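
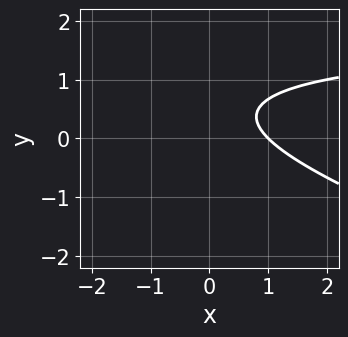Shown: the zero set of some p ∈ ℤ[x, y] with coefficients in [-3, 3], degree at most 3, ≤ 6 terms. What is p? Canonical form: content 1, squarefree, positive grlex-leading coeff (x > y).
deg p = 2. A generic line meets the curve in up to 2 points.
From the axis intercepts and sections: it misses every integer gridline on the y-axis; one x-axis crossing is at x = 1.
The integer polynomial consistent with all of this is the stated p.

x*y + 3*y^2 - 2*x - 3*y + 2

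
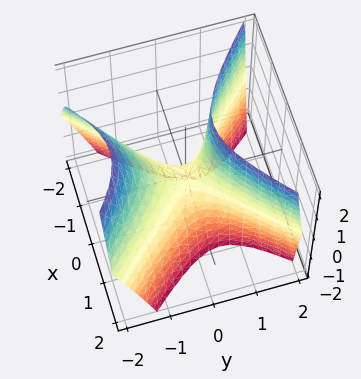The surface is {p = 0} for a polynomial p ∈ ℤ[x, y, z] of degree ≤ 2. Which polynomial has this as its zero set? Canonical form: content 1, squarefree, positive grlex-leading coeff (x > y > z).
(a) deg p = 2.
(b) From the visible intercepts: one x-axis crossing is at x = 0; it crosses the z-axis at the gridline z = 0; one y-axis crossing is at y = 0.
(c) Solving for integer coefficients yields p as stated.

2*x^2 - 2*y^2 - y*z + z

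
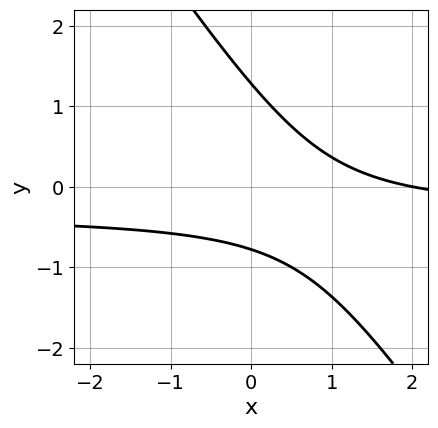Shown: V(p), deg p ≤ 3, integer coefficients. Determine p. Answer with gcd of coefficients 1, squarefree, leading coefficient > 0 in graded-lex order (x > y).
3*x*y + 2*y^2 + x - y - 2

First, degree: no degree-1 curve has this shape, so deg p = 2.
Next, reading off the gridlines: one x-axis crossing is at x = 2.
Finally, putting this together gives p.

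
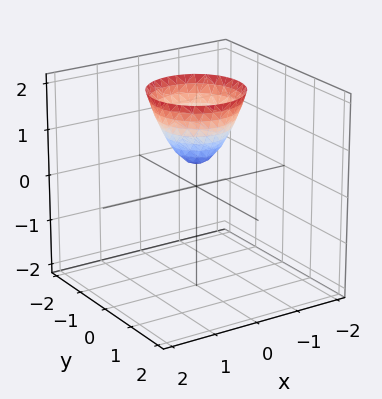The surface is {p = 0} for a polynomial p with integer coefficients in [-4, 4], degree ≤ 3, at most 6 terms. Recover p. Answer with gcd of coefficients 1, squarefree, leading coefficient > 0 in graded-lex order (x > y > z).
(a) The degree is 2 — no degree-1 surface has this shape.
(b) By symmetry, every cross-section ⟂ z is a circle, so x, y appear only via x² + y².
(c) Reading off the gridlines: it misses every integer gridline on the x-axis; a circular section at z = 2 has radius exactly 1.
(d) Together with the visible shape, these determine p as stated.

3*x^2 + 3*y^2 - 2*z + 1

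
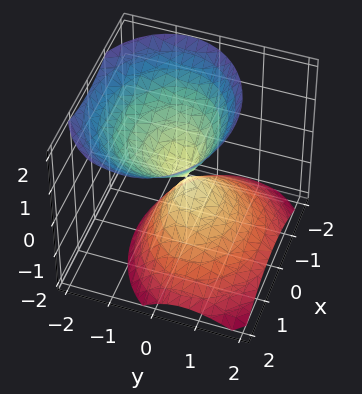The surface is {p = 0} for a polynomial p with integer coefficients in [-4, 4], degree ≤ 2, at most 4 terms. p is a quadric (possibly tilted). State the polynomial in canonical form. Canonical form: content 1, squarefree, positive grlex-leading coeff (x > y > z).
2*x^2 + 3*y^2 + 2*y*z - 2*z^2

(a) I count 2 distinct pieces.
(b) deg p = 2.
(c) From the axis intercepts and sections: it crosses the z-axis at the gridline z = 0; it crosses the x-axis at the gridline x = 0.
(d) These observations pin down the coefficients.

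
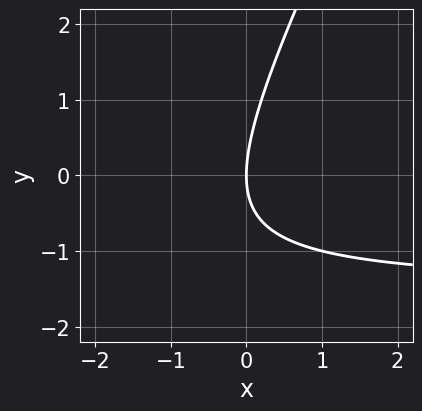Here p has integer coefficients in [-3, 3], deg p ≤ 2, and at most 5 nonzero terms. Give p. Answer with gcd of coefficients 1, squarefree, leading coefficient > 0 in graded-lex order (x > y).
The degree is 2 — no degree-1 curve has this shape.
From the visible intercepts: it meets the x-axis at x = 0 (among the integer gridlines); it crosses the y-axis at the gridline y = 0.
Fitting integer coefficients to these (and the overall shape) gives p.

2*x*y - y^2 + 3*x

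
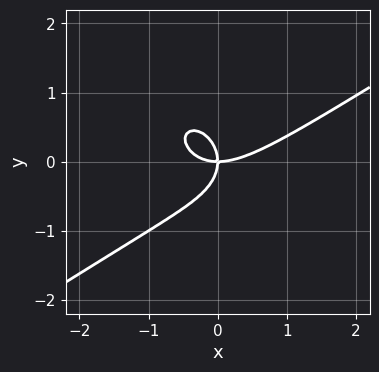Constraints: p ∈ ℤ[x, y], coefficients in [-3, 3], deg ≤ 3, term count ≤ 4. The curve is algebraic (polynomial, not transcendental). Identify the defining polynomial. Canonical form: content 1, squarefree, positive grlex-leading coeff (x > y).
2*x^3 - 2*x^2*y - 3*y^3 - 3*x*y

deg p = 3. The shape is more complex than any degree-2 curve.
Observable constraints: it meets the y-axis at y = 0 (among the integer gridlines); it crosses the x-axis at the gridline x = 0.
Fitting integer coefficients to these (and the overall shape) gives p.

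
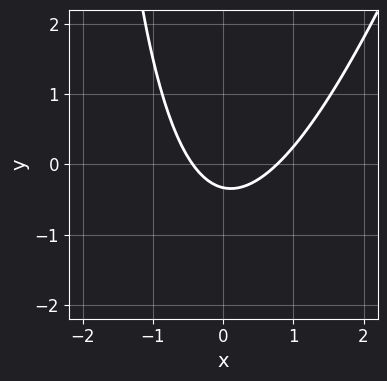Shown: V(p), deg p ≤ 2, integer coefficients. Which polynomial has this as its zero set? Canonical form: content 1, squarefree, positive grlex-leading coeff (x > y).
3*x^2 - x*y - x - 3*y - 1

1. deg p = 2. A generic line meets the curve in up to 2 points.
2. Matching integer coefficients to the picture gives p.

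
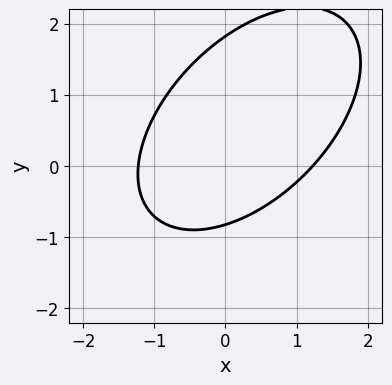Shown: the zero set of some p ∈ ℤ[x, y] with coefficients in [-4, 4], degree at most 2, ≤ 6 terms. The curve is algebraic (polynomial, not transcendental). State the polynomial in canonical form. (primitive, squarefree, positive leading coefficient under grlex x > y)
(a) The degree is 2 — a generic line meets the curve in up to 2 points.
(b) Matching integer coefficients to the picture gives p.

2*x^2 - 2*x*y + 2*y^2 - 2*y - 3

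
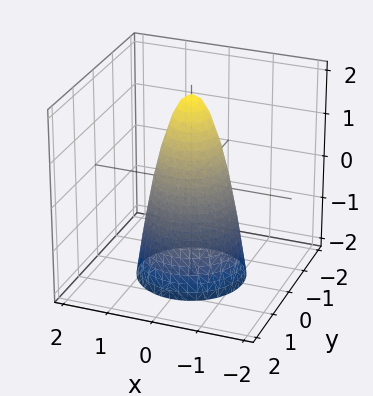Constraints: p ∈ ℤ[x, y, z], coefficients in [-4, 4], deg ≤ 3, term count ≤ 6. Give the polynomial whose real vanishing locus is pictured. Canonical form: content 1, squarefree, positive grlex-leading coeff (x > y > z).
3*x^2 + 3*y^2 + z - 2

The degree is 2 — the shape is more complex than any degree-1 surface.
Symmetry: every cross-section ⟂ z is a circle, so x, y appear only via x² + y².
From the axis intercepts and sections: it meets the z-axis at z = 2 (among the integer gridlines); a circular section at z = 0 has radius between 0 and 1.
Putting this together gives p.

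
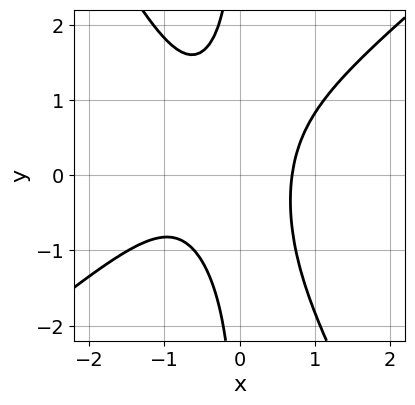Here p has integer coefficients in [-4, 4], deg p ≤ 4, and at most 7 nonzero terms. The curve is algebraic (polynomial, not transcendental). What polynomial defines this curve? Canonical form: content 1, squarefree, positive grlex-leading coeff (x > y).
(a) deg p = 3.
(b) From the visible intercepts: it misses every integer gridline on the y-axis.
(c) Together with the visible shape, these determine p as stated.

3*x^3 - 2*x^2*y - 2*x*y^2 + 2*x^2 - 2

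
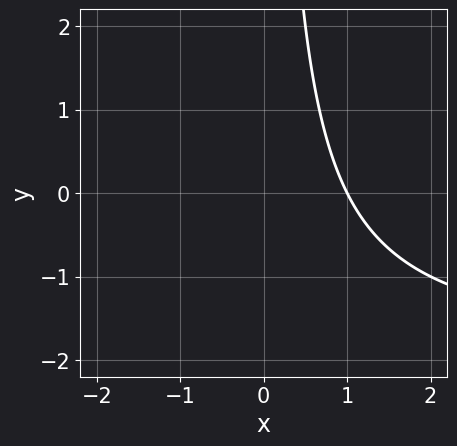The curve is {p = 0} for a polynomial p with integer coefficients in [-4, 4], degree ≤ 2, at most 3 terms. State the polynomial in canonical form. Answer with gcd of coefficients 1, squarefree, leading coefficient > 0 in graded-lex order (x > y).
x*y + 2*x - 2

1. Degree: no degree-1 curve has this shape, so deg p = 2.
2. Checking where it meets the axes: it misses every integer gridline on the y-axis; it meets the x-axis at x = 1 (among the integer gridlines).
3. Matching integer coefficients to the picture gives p.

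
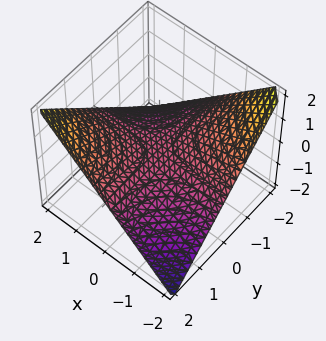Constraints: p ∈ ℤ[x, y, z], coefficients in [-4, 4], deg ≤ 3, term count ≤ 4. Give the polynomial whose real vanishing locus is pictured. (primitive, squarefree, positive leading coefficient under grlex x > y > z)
x*y - 2*z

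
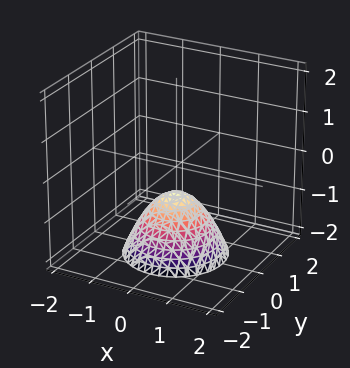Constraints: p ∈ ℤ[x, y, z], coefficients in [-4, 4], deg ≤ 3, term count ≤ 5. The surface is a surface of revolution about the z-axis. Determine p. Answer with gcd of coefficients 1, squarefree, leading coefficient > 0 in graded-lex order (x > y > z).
(a) deg p = 2. No degree-1 surface has this shape.
(b) Symmetries: rotational symmetry about the z-axis ⇒ p depends on x, y only through x² + y².
(c) Observable constraints: it misses every integer gridline on the y-axis; no x-intercept at any integer in the box.
(d) Fitting integer coefficients to these (and the overall shape) gives p.

3*x^2 + 3*y^2 + 3*z + 2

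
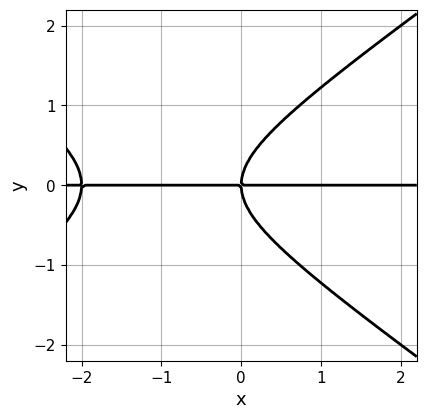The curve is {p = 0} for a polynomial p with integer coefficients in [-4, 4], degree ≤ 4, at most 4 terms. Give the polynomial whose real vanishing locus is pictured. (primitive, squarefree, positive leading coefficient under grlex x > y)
x^2*y - 2*y^3 + 2*x*y

First, the degree is 3 — no degree-2 curve has this shape.
Then, from the visible intercepts: every point of the x-axis in the box is on the curve; one y-axis crossing is at y = 0.
Finally, matching integer coefficients to the picture gives p.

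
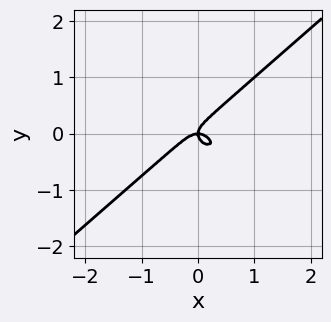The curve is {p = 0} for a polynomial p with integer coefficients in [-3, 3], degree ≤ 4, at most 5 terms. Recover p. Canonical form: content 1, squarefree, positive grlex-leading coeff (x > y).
(a) The degree is 3 — the shape is more complex than any degree-2 curve.
(b) Observable constraints: it meets the x-axis at x = 0 (among the integer gridlines); it meets the y-axis at y = 0 (among the integer gridlines).
(c) These observations pin down the coefficients.

2*x^3 - 3*y^3 + x*y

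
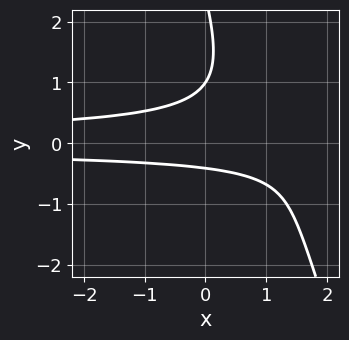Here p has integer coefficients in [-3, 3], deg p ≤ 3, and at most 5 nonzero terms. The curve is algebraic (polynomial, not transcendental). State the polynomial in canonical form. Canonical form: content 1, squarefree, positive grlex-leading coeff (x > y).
3*x*y^2 + y^3 - 3*y^2 + y + 1

1. The degree is 3 — the shape is more complex than any degree-2 curve.
2. From the visible intercepts: one y-axis crossing is at y = 1; the curve avoids every integer x-axis point in the box.
3. Solving for integer coefficients yields p as stated.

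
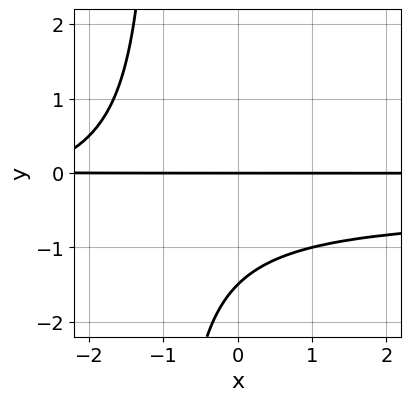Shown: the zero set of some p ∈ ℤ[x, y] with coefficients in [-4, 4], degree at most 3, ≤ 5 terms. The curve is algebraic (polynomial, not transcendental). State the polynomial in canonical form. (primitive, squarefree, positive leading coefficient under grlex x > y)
2*x*y^2 + x*y + 2*y^2 + 3*y

(a) The degree is 3 — no degree-2 curve has this shape.
(b) Checking where it meets the axes: the visible x-axis segment lies entirely on the curve; one y-axis crossing is at y = 0.
(c) Together with the visible shape, these determine p as stated.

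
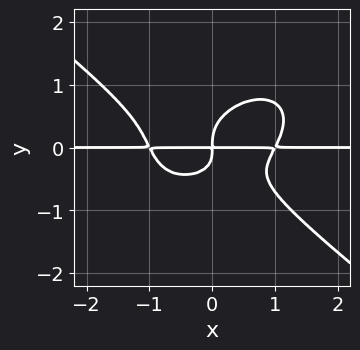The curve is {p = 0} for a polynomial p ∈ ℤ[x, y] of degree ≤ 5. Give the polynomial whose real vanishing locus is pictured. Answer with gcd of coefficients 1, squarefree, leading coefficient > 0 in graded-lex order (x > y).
x^3*y + 2*y^4 - x*y^2 - x*y

First, deg p = 4. The shape is more complex than any degree-3 curve.
Next, from the axis intercepts and sections: every point of the x-axis in the box is on the curve.
Finally, these observations pin down the coefficients.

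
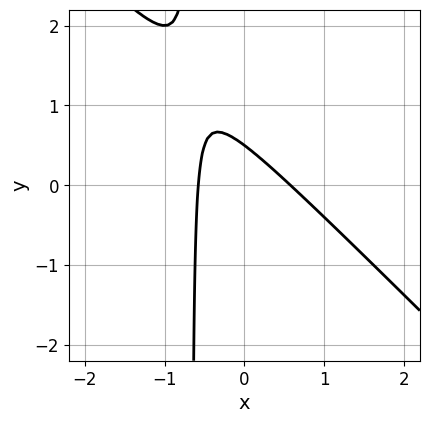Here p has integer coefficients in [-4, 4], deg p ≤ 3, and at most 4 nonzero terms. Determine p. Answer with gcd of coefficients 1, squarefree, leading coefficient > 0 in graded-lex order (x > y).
3*x^2 + 3*x*y + 2*y - 1

First, degree: no degree-1 curve has this shape, so deg p = 2.
Finally, the integer polynomial consistent with all of this is the stated p.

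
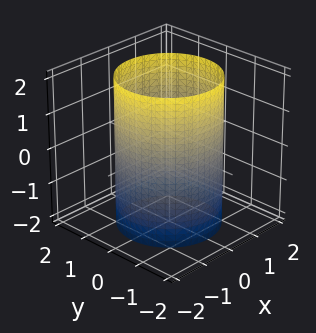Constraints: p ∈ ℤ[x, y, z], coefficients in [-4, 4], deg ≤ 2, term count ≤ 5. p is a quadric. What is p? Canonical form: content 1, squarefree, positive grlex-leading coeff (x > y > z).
x^2 + y^2 - 2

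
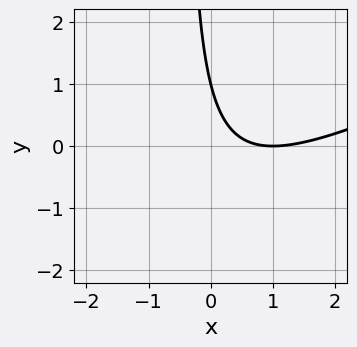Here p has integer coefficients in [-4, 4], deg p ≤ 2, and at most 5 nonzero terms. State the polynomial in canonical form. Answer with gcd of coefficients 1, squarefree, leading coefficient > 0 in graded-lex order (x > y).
x^2 - 2*x*y - 2*x - y + 1

1. The degree is 2 — no degree-1 curve has this shape.
2. Checking where it meets the axes: it meets the y-axis at y = 1 (among the integer gridlines); it crosses the x-axis at the gridline x = 1.
3. Assembling these constraints gives the stated polynomial.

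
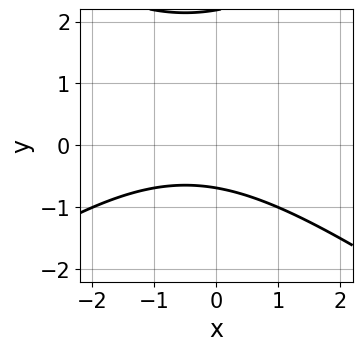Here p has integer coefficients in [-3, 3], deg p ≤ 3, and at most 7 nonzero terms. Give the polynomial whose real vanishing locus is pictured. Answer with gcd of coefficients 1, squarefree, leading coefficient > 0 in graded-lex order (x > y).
x^2 - 2*y^2 + x + 3*y + 3

First, deg p = 2.
Next, reading off the gridlines: it misses every integer gridline on the x-axis.
Finally, these observations pin down the coefficients.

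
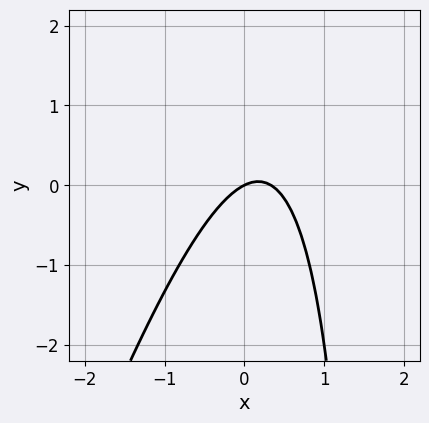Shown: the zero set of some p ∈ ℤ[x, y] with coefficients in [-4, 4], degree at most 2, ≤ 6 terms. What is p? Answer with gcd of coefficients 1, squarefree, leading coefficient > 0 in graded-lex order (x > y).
3*x^2 - x*y - x + 2*y

1. The degree is 2 — the shape is more complex than any degree-1 curve.
2. From the visible intercepts: one y-axis crossing is at y = 0; it crosses the x-axis at the gridline x = 0.
3. The integer polynomial consistent with all of this is the stated p.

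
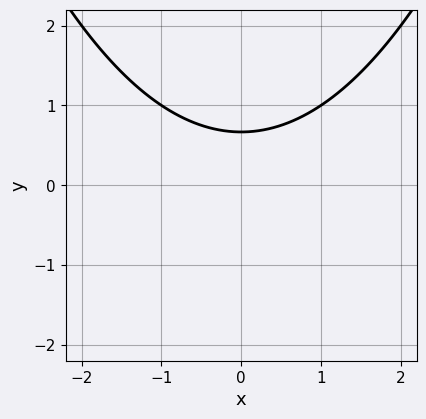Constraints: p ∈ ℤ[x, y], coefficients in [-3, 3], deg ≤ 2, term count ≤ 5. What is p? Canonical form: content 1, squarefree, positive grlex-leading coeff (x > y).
(a) The degree is 2 — a generic line meets the curve in up to 2 points.
(b) Symmetries: it's symmetric under x → −x, forcing even powers of x.
(c) From the visible intercepts: it misses every integer gridline on the x-axis.
(d) Assembling these constraints gives the stated polynomial.

x^2 - 3*y + 2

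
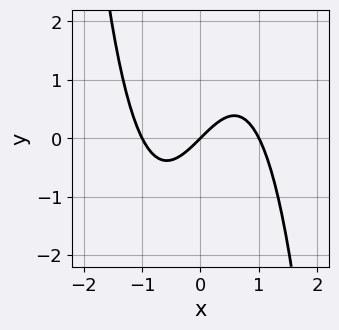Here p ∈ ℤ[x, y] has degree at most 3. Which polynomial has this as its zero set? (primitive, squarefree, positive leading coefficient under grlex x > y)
x^3 - x + y

(a) deg p = 3.
(b) Checking where it meets the axes: among the integer gridlines, it crosses the x-axis at x ∈ {-1, 0, 1}; it meets the y-axis at y = 0 (among the integer gridlines).
(c) The integer polynomial consistent with all of this is the stated p.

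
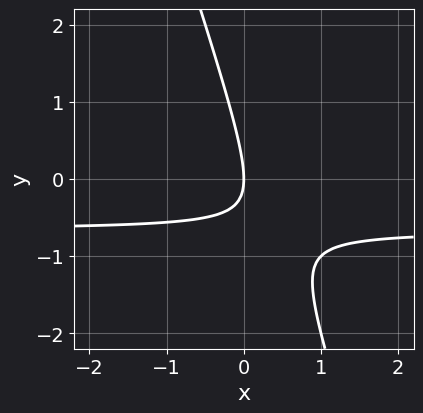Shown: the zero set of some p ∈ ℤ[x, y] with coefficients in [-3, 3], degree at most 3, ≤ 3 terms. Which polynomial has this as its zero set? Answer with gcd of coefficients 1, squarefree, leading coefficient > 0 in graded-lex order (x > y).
1. deg p = 2. No degree-1 curve has this shape.
2. Checking where it meets the axes: it crosses the x-axis at the gridline x = 0; it crosses the y-axis at the gridline y = 0.
3. Together with the visible shape, these determine p as stated.

3*x*y + y^2 + 2*x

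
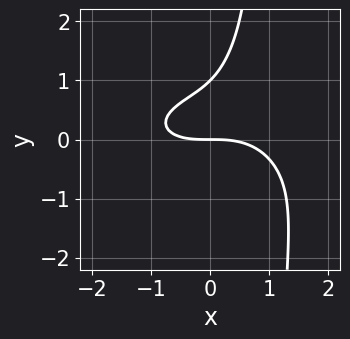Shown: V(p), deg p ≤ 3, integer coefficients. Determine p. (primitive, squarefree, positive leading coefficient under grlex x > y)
x^3 + 3*x*y^2 - 3*y^2 + 3*y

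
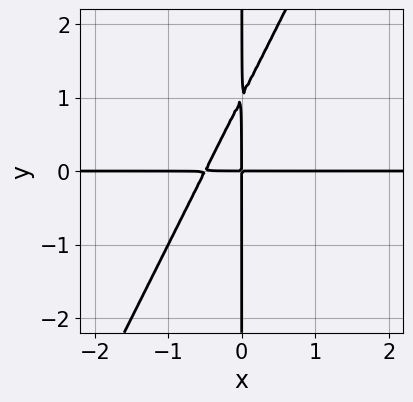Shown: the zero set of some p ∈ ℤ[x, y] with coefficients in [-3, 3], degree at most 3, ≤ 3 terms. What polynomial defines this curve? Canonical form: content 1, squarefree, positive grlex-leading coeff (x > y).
2*x^2*y - x*y^2 + x*y

(a) Degree: no degree-2 curve has this shape, so deg p = 3.
(b) From the visible intercepts: every point of the y-axis in the box is on the curve; every point of the x-axis in the box is on the curve.
(c) Putting this together gives p.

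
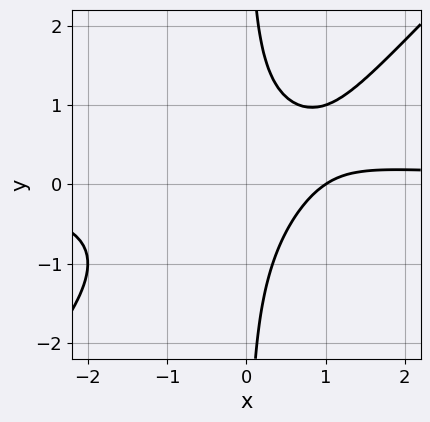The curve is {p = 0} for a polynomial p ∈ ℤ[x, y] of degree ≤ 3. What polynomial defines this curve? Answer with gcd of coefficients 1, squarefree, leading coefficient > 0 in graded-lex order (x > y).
3*x^2*y - 3*x*y^2 - 2*x + 2

First, the degree is 3 — no degree-2 curve has this shape.
Next, from the visible intercepts: it crosses the x-axis at the gridline x = 1; the curve avoids every integer y-axis point in the box.
Finally, together with the visible shape, these determine p as stated.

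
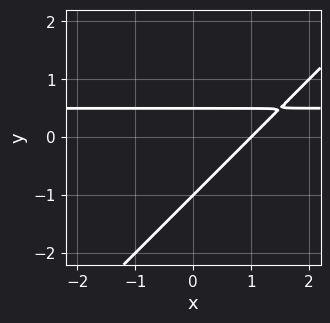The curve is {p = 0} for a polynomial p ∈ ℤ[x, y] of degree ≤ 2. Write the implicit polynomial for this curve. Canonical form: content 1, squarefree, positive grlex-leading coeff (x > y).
Degree: a generic line meets the curve in up to 2 points, so deg p = 2.
Observable constraints: it meets the x-axis at x = 1 (among the integer gridlines); one y-axis crossing is at y = -1.
Putting this together gives p.

2*x*y - 2*y^2 - x - y + 1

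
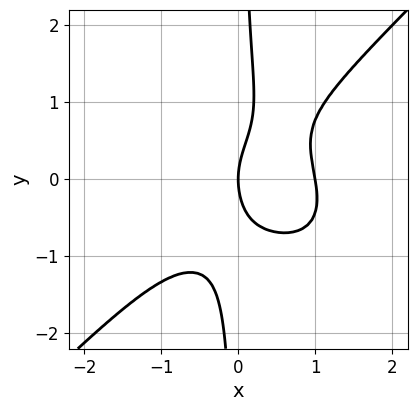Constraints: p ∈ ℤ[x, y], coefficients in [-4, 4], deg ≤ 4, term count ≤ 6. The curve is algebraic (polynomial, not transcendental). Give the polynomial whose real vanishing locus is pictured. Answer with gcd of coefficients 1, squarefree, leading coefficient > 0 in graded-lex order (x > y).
deg p = 4. The shape is more complex than any degree-3 curve.
Reading off the gridlines: among the integer gridlines, it crosses the x-axis at x ∈ {0, 1}; it crosses the y-axis at the gridline y = 0.
Putting this together gives p.

2*x^4 + x^3*y - 3*x*y^3 + y^2 - 2*x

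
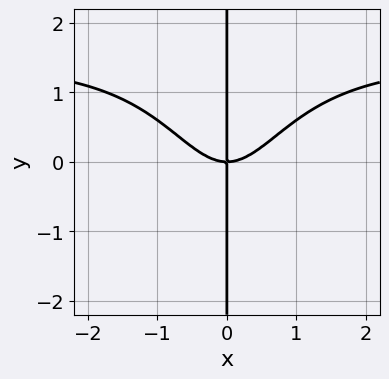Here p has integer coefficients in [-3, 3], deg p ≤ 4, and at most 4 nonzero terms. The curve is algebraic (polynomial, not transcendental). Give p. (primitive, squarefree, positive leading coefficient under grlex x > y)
2*x^3*y - 3*x^3 + 3*x*y

First, degree: no degree-3 curve has this shape, so deg p = 4.
Next, from the axis intercepts and sections: the visible y-axis segment lies entirely on the curve; it crosses the x-axis at the gridline x = 0.
Finally, matching integer coefficients to the picture gives p.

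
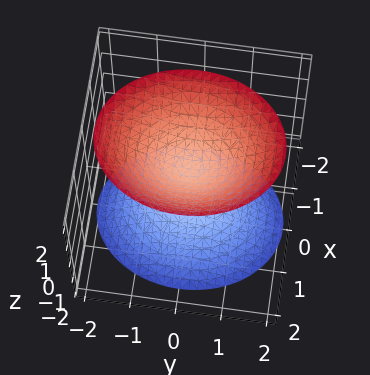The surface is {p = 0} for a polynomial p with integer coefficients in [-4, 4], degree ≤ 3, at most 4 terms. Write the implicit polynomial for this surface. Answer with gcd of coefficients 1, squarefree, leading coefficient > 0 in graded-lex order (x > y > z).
3*x^2 + 2*y^2 - 2*z^2 + 1

(a) I count 2 distinct pieces. Treating them together as one polynomial.
(b) Degree: two separate bowl-shaped sheets opening away from each other; a quadric, so deg p = 2.
(c) Symmetries: it's symmetric under z → −z, forcing even powers of z; mirror symmetry x ↦ −x ⇒ only even powers of x; the y ↦ −y reflection is a symmetry, so y appears only in even powers.
(d) Observable constraints: the surface avoids every integer y-axis point in the box; it misses every integer gridline on the x-axis.
(e) Matching integer coefficients to the picture gives p.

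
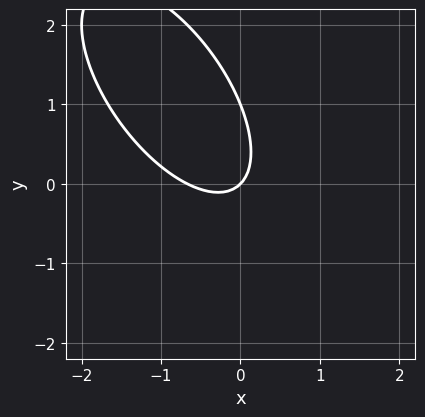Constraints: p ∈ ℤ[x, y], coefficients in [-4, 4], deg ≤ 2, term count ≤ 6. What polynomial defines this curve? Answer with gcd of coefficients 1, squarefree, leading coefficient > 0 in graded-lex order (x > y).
3*x^2 + 3*x*y + 2*y^2 + 2*x - 2*y

The degree is 2 — a generic line meets the curve in up to 2 points.
Observable constraints: one x-axis crossing is at x = 0; among the integer gridlines, it crosses the y-axis at y ∈ {0, 1}.
The integer polynomial consistent with all of this is the stated p.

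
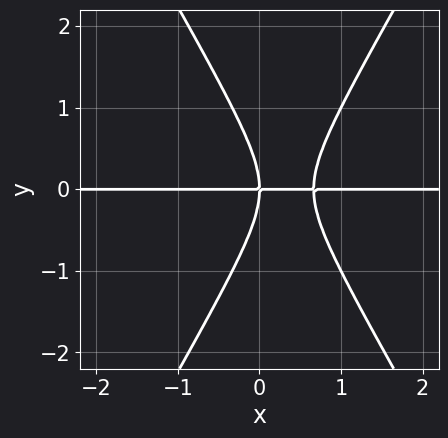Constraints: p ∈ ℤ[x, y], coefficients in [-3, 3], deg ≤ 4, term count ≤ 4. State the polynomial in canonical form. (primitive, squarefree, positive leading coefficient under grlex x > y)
3*x^2*y - y^3 - 2*x*y

deg p = 3. No degree-2 curve has this shape.
Against the integer gridlines: it meets the y-axis at y = 0 (among the integer gridlines); the visible x-axis segment lies entirely on the curve.
Assembling these constraints gives the stated polynomial.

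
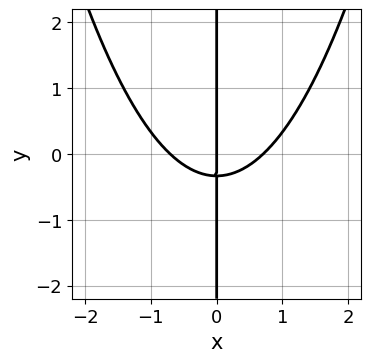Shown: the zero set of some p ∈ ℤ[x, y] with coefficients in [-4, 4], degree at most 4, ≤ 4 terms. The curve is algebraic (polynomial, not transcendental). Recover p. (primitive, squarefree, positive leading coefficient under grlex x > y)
2*x^3 - 3*x*y - x

Degree: a generic line meets the curve in up to 3 points, so deg p = 3.
Observable constraints: it crosses the x-axis at the gridline x = 0; every point of the y-axis in the box is on the curve.
These observations pin down the coefficients.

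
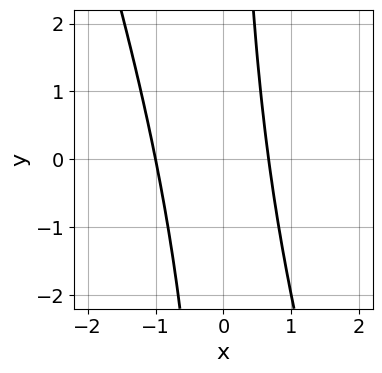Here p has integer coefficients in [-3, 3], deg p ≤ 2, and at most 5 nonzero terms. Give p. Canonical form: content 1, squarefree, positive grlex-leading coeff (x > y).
3*x^2 + x*y + x - 2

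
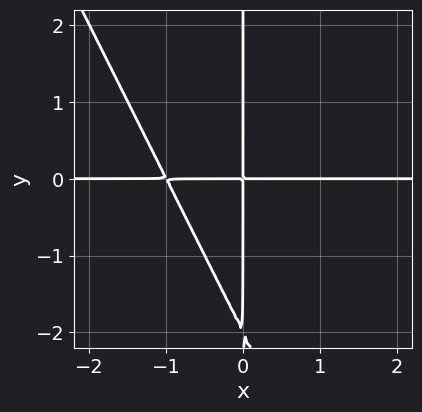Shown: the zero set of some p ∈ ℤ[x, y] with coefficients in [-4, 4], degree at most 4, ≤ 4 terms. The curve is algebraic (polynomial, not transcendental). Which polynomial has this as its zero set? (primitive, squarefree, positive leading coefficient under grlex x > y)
2*x^2*y + x*y^2 + 2*x*y

(a) Degree: the shape is more complex than any degree-2 curve, so deg p = 3.
(b) From the visible intercepts: every point of the y-axis in the box is on the curve; the visible x-axis segment lies entirely on the curve.
(c) Assembling these constraints gives the stated polynomial.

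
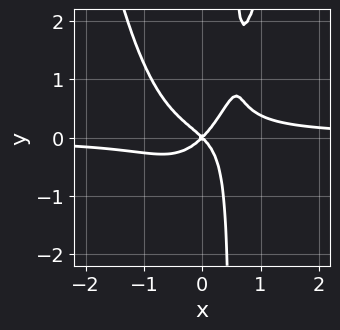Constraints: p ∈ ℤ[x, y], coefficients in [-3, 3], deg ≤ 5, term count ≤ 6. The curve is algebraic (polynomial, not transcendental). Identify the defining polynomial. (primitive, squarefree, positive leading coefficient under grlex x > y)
3*x^3*y - 2*x*y^2 - x^2 + y^2

(a) deg p = 4. The shape is more complex than any degree-3 curve.
(b) From the visible intercepts: it crosses the x-axis at the gridline x = 0; one y-axis crossing is at y = 0.
(c) Fitting integer coefficients to these (and the overall shape) gives p.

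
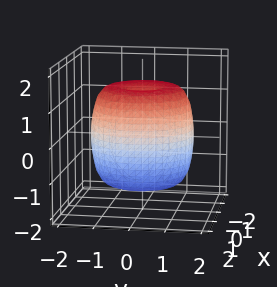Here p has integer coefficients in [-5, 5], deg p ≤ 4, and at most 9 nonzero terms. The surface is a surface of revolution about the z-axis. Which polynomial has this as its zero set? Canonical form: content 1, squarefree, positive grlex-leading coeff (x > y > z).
First, degree: the shape is more complex than any degree-3 surface, so deg p = 4.
Next, by symmetry, the surface is invariant under rotation about z: p = q(x² + y², z).
Next, reading off the gridlines: a circular section at z = 0 has radius between 1 and 2.
Finally, these observations pin down the coefficients.

2*x^4 + 4*x^2*y^2 + 2*y^4 - 3*x^2 - 3*y^2 + 2*z^2 - 3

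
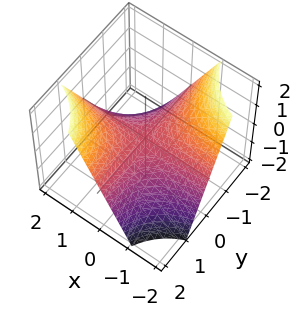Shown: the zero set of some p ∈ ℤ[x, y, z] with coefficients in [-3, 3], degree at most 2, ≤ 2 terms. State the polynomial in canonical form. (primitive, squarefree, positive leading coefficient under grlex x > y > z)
x*y - z

First, the degree is 2 — a saddle surface; a quadric.
Then, observable constraints: every point of the x-axis in the box is on the surface; every point of the y-axis in the box is on the surface; it meets the z-axis at z = 0 (among the integer gridlines).
Finally, solving for integer coefficients yields p as stated.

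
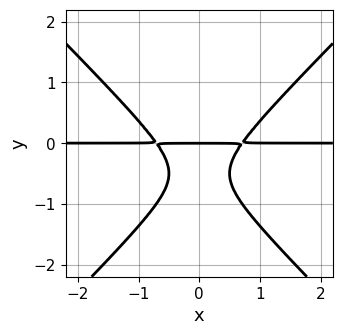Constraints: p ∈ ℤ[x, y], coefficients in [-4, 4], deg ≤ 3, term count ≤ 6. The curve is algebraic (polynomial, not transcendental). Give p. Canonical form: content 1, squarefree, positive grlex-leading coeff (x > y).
2*x^2*y - 2*y^3 - 2*y^2 - y

1. Degree: the shape is more complex than any degree-2 curve, so deg p = 3.
2. Symmetries: it's symmetric under x → −x, forcing even powers of x.
3. Reading off the gridlines: the visible x-axis segment lies entirely on the curve; it meets the y-axis at y = 0 (among the integer gridlines).
4. The integer polynomial consistent with all of this is the stated p.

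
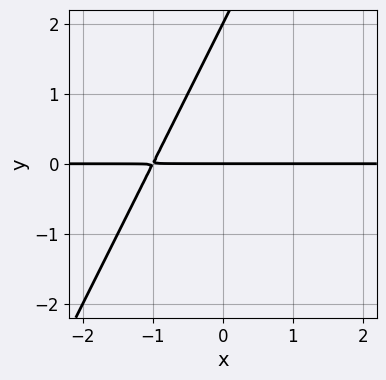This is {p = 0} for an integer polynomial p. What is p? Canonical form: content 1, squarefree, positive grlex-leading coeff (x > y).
The degree is 2 — a generic line meets the curve in up to 2 points.
Checking where it meets the axes: the y-axis gridline crossings are at y ∈ {0, 2}; the visible x-axis segment lies entirely on the curve.
The integer polynomial consistent with all of this is the stated p.

2*x*y - y^2 + 2*y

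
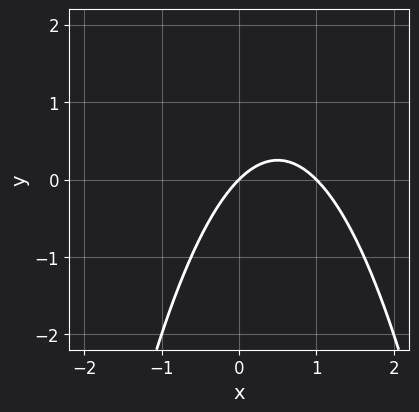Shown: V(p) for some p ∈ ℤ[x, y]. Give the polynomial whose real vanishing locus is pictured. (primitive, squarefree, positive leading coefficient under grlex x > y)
1. The degree is 2 — a generic line meets the curve in up to 2 points.
2. From the axis intercepts and sections: among the integer gridlines, it crosses the x-axis at x ∈ {0, 1}; one y-axis crossing is at y = 0.
3. Together with the visible shape, these determine p as stated.

x^2 - x + y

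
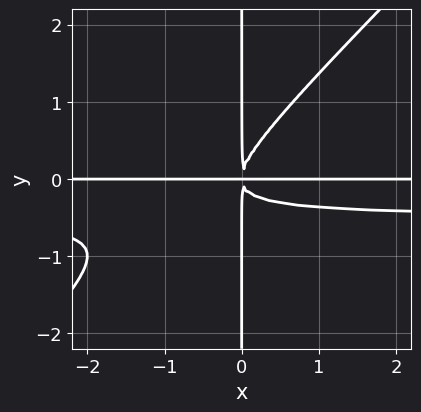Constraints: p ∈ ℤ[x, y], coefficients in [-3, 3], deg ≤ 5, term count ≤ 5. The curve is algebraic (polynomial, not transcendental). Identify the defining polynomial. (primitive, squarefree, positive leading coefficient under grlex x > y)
deg p = 4. No degree-3 curve has this shape.
Against the integer gridlines: every point of the y-axis in the box is on the curve; every point of the x-axis in the box is on the curve.
Assembling these constraints gives the stated polynomial.

2*x^2*y^2 - 2*x*y^3 + x^2*y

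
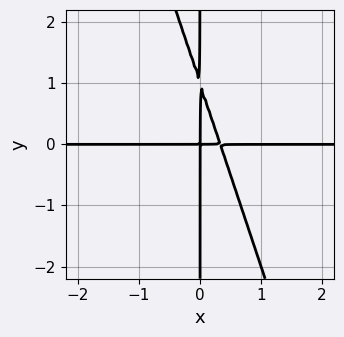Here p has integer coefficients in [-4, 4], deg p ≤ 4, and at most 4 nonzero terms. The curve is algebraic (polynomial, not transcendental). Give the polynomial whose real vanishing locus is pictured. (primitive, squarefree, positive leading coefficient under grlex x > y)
3*x^2*y + x*y^2 - x*y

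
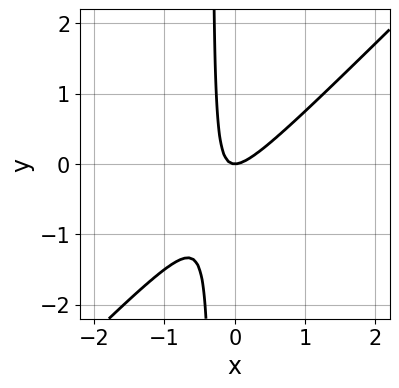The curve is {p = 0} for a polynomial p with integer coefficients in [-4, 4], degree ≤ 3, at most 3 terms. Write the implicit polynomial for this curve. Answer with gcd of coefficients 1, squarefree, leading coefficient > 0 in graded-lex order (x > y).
Degree: the shape is more complex than any degree-1 curve, so deg p = 2.
From the visible intercepts: it meets the y-axis at y = 0 (among the integer gridlines); one x-axis crossing is at x = 0.
Assembling these constraints gives the stated polynomial.

3*x^2 - 3*x*y - y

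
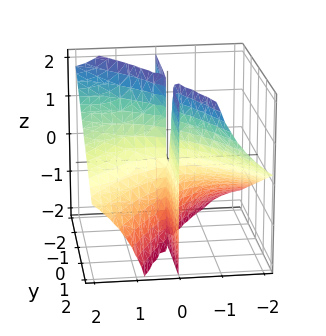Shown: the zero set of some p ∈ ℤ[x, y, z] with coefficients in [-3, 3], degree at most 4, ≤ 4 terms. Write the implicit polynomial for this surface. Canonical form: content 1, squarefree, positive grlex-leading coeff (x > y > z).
x^3 - 3*x^2*z - 3*x*y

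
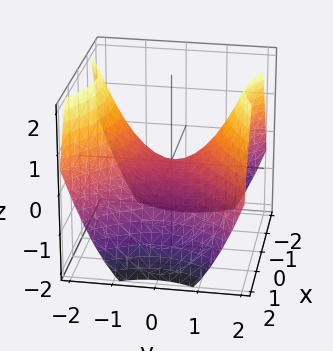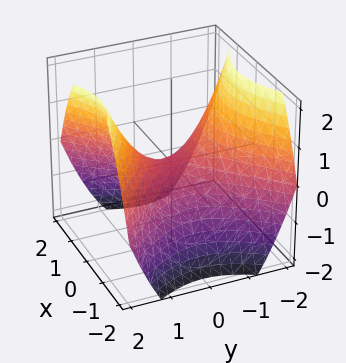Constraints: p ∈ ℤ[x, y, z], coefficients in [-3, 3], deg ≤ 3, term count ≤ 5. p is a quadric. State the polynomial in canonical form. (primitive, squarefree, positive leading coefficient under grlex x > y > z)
2*x^2 - 2*y^2 + 3*z

(a) Degree: a saddle surface; a quadric, so deg p = 2.
(b) Symmetries: the y ↦ −y reflection is a symmetry, so y appears only in even powers; the x ↦ −x reflection is a symmetry, so x appears only in even powers.
(c) Against the integer gridlines: it crosses the y-axis at the gridline y = 0; it crosses the z-axis at the gridline z = 0; it crosses the x-axis at the gridline x = 0.
(d) These observations pin down the coefficients.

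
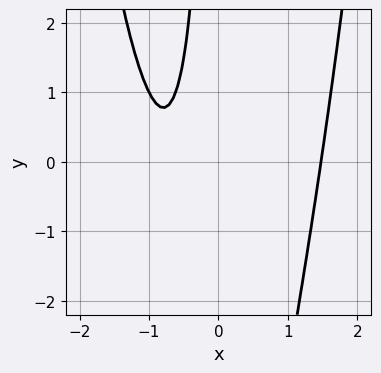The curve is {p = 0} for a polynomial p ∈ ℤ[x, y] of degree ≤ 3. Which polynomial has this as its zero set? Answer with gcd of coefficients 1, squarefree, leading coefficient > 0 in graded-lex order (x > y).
2*x^3 - x*y - 3*x - 2

(a) deg p = 3.
(b) Against the integer gridlines: the curve avoids every integer y-axis point in the box.
(c) Fitting integer coefficients to these (and the overall shape) gives p.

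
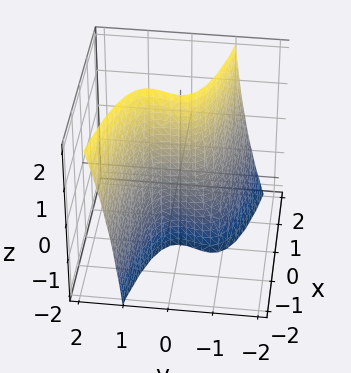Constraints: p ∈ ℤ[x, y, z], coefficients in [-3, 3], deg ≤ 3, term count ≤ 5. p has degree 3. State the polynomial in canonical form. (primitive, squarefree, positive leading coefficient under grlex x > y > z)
2*y^3 - y^2*z + 2*x

The degree is 3 — the shape is more complex than any degree-2 surface.
Checking where it meets the axes: one y-axis crossing is at y = 0; it crosses the x-axis at the gridline x = 0.
Assembling these constraints gives the stated polynomial. Check: (0, 0, -2) on the z-axis lies on the surface, and p(0, 0, -2) = 0. ✓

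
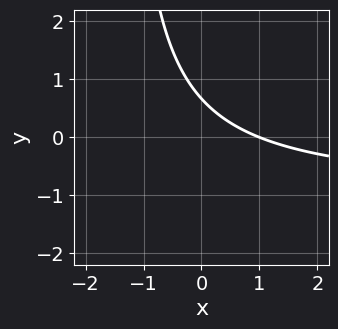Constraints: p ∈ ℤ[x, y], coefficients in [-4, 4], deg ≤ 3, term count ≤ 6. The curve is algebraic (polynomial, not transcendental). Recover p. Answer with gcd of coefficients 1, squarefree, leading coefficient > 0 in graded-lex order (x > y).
The degree is 2 — the shape is more complex than any degree-1 curve.
From the axis intercepts and sections: it crosses the x-axis at the gridline x = 1.
These observations pin down the coefficients.

2*x*y + 2*x + 3*y - 2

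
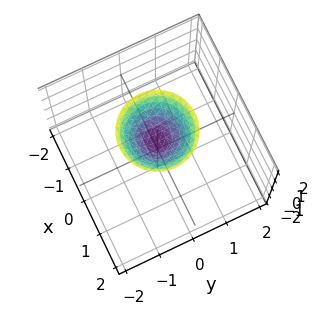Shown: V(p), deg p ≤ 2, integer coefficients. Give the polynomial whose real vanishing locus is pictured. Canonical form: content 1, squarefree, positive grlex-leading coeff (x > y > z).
Degree: the shape is more complex than any degree-1 surface, so deg p = 2.
By symmetry, the z-axis is an axis of rotation, so x and y enter only as x² + y².
Observable constraints: one z-axis crossing is at z = 1; the surface avoids every integer y-axis point in the box.
Putting this together gives p.

x^2 + y^2 - z + 1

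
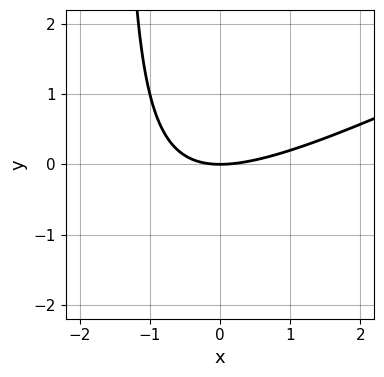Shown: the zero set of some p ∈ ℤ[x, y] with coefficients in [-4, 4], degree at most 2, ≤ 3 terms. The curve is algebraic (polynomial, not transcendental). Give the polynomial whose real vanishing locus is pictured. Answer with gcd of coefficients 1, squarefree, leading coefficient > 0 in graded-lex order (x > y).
First, deg p = 2. No degree-1 curve has this shape.
Next, observable constraints: one y-axis crossing is at y = 0; it meets the x-axis at x = 0 (among the integer gridlines).
Finally, matching integer coefficients to the picture gives p.

x^2 - 2*x*y - 3*y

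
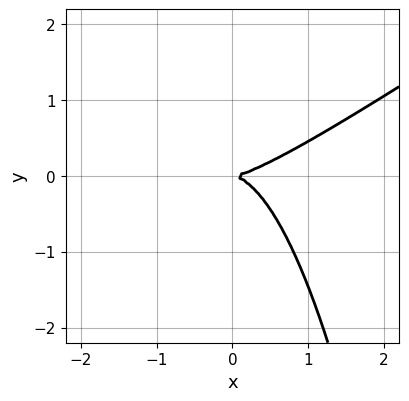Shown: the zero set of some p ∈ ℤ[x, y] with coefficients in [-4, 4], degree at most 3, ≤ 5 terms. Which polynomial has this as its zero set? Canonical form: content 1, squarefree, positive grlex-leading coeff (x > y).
2*x^3 - 3*x^2*y - 3*y^2

First, deg p = 3. A generic line meets the curve in up to 3 points.
Next, from the axis intercepts and sections: one y-axis crossing is at y = 0; it crosses the x-axis at the gridline x = 0.
Finally, putting this together gives p.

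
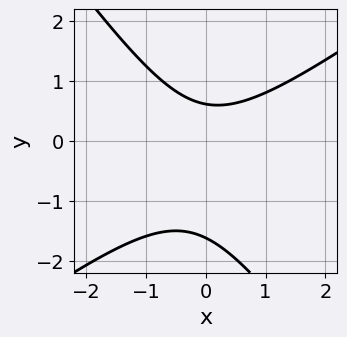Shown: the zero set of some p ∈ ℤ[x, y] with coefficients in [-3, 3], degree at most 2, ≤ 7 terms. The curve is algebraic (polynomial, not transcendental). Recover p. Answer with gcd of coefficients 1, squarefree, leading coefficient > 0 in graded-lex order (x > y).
3*x^2 - 2*x*y - 3*y^2 - 3*y + 3

The degree is 2 — no degree-1 curve has this shape.
Observable constraints: no x-intercept at any integer in the box.
Together with the visible shape, these determine p as stated.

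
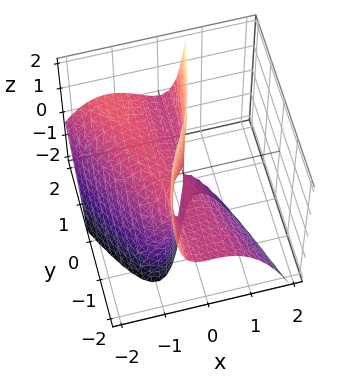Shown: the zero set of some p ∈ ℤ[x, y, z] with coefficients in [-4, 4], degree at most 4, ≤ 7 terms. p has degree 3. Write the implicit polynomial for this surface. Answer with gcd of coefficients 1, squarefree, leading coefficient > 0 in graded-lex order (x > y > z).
Degree: a generic line meets the surface in up to 3 points, so deg p = 3.
From the axis intercepts and sections: the visible z-axis segment lies entirely on the surface; one x-axis crossing is at x = -1; the visible y-axis segment lies entirely on the surface.
Solving for integer coefficients yields p as stated.

2*x^3 + x^2*y + 2*x^2 + 2*x*z - y*z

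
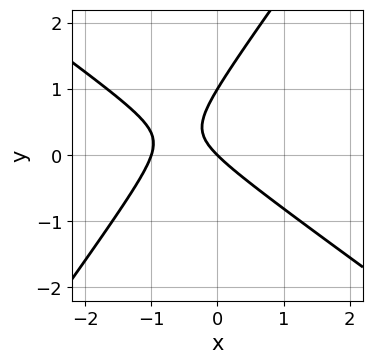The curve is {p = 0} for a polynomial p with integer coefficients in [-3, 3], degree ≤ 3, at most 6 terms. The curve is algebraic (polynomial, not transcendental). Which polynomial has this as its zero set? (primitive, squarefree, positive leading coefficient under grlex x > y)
3*x^2 + 2*x*y - 3*y^2 + 3*x + 3*y

(a) deg p = 2. No degree-1 curve has this shape.
(b) Against the integer gridlines: the x-axis gridline crossings are at x ∈ {-1, 0}; the y-axis gridline crossings are at y ∈ {0, 1}.
(c) The integer polynomial consistent with all of this is the stated p.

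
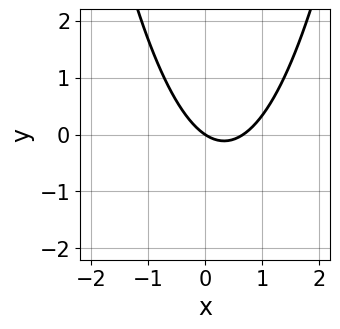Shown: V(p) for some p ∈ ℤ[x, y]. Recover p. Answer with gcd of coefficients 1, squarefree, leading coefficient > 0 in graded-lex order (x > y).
The degree is 2 — no degree-1 curve has this shape.
Reading off the gridlines: it meets the x-axis at x = 0 (among the integer gridlines); it meets the y-axis at y = 0 (among the integer gridlines).
Assembling these constraints gives the stated polynomial.

3*x^2 - 2*x - 3*y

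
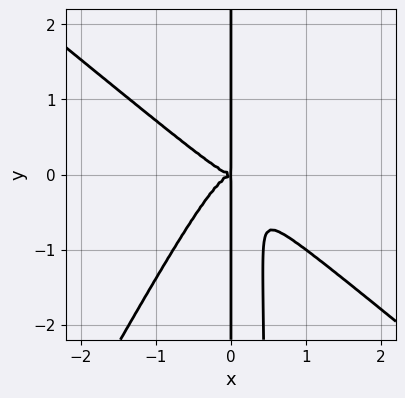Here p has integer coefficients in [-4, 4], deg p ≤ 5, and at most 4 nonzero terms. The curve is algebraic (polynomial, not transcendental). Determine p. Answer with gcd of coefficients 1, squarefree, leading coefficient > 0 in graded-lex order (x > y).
3*x^4 + 2*x^3*y - 2*x^2*y^2 + x*y^2

deg p = 4. No degree-3 curve has this shape.
Against the integer gridlines: the visible y-axis segment lies entirely on the curve.
Matching integer coefficients to the picture gives p.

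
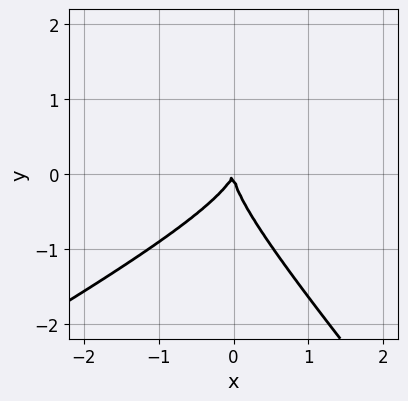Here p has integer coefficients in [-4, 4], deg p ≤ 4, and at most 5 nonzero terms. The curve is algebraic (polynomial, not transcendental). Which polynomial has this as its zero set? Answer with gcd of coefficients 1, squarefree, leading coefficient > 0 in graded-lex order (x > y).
Degree: a generic line meets the curve in up to 3 points, so deg p = 3.
Reading off the gridlines: one x-axis crossing is at x = 0; it meets the y-axis at y = 0 (among the integer gridlines).
Putting this together gives p.

2*x^2*y - 2*x*y^2 - 3*y^3 - 3*x^2 + x*y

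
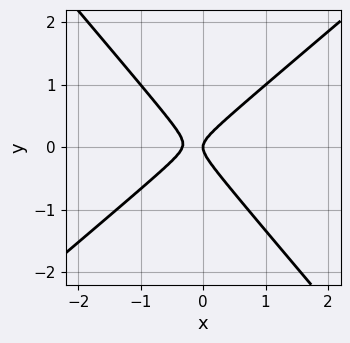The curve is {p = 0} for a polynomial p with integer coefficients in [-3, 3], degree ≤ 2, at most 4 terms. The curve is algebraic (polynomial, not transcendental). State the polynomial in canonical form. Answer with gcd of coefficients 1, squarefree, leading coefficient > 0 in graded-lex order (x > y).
deg p = 2. No degree-1 curve has this shape.
Against the integer gridlines: it crosses the y-axis at the gridline y = 0; one x-axis crossing is at x = 0.
Assembling these constraints gives the stated polynomial.

3*x^2 - x*y - 3*y^2 + x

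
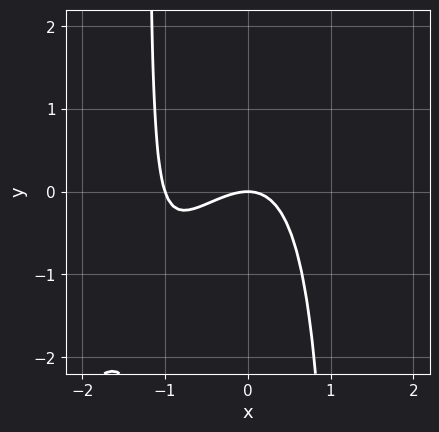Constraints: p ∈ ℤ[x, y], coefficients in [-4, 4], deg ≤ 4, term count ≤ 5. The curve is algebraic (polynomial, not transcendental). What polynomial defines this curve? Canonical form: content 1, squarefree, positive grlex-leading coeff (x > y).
1. Degree: a generic line meets the curve in up to 3 points, so deg p = 3.
2. Reading off the gridlines: it crosses the y-axis at the gridline y = 0; among the integer gridlines, it crosses the x-axis at x ∈ {-1, 0}.
3. Putting this together gives p.

3*x^3 - 2*x^2*y + 3*x^2 + 3*y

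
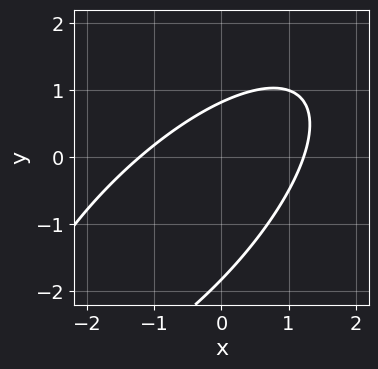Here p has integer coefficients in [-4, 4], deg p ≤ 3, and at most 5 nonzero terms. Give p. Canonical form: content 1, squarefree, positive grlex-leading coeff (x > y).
First, degree: no degree-1 curve has this shape, so deg p = 2.
Finally, the integer polynomial consistent with all of this is the stated p.

2*x^2 - 3*x*y + 2*y^2 + 2*y - 3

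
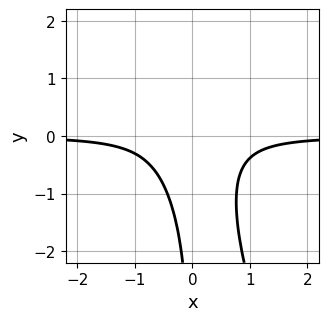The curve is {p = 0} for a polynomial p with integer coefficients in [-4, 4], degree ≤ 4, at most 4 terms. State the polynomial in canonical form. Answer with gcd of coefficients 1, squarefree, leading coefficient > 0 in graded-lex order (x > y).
3*x^2*y + x*y^2 + 1

First, deg p = 3.
Then, checking where it meets the axes: no y-intercept at any integer in the box; the curve avoids every integer x-axis point in the box.
Finally, the integer polynomial consistent with all of this is the stated p.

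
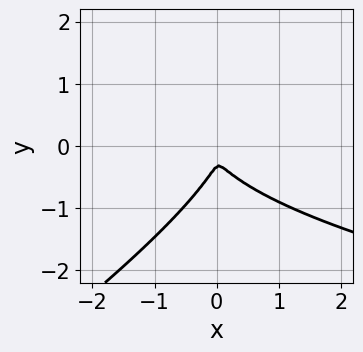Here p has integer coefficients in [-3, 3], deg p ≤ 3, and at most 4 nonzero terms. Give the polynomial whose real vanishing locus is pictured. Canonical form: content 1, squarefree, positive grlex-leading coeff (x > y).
2*x*y^2 - 3*y^3 - 3*x^2 - y^2

(a) deg p = 3.
(b) The integer polynomial consistent with all of this is the stated p.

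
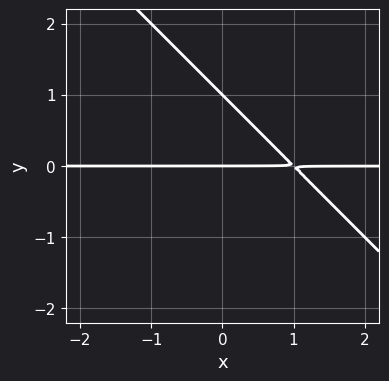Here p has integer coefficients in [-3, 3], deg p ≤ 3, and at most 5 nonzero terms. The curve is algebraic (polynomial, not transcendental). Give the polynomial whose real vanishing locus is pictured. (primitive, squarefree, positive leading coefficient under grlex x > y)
x*y + y^2 - y

First, degree: a generic line meets the curve in up to 2 points, so deg p = 2.
Then, reading off the gridlines: the y-axis gridline crossings are at y ∈ {0, 1}; the visible x-axis segment lies entirely on the curve.
Finally, fitting integer coefficients to these (and the overall shape) gives p.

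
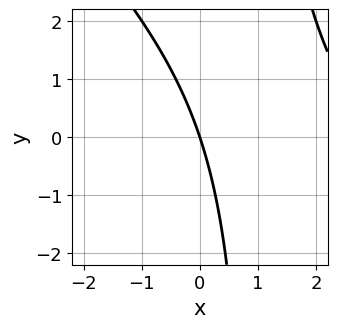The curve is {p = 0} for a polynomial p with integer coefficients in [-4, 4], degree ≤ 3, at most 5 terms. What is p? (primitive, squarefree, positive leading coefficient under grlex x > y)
The degree is 2 — the shape is more complex than any degree-1 curve.
Against the integer gridlines: it crosses the x-axis at the gridline x = 0; it crosses the y-axis at the gridline y = 0.
The integer polynomial consistent with all of this is the stated p.

x^2 + x*y - 3*x - y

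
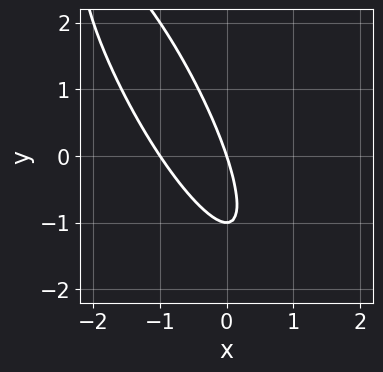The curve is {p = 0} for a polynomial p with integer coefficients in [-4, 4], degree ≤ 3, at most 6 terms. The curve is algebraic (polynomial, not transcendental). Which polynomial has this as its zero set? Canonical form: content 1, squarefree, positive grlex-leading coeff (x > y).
deg p = 2. No degree-1 curve has this shape.
Reading off the gridlines: among the integer gridlines, it crosses the x-axis at x ∈ {-1, 0}; the y-axis gridline crossings are at y ∈ {-1, 0}.
The integer polynomial consistent with all of this is the stated p.

3*x^2 + 3*x*y + y^2 + 3*x + y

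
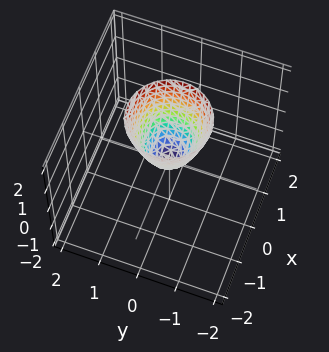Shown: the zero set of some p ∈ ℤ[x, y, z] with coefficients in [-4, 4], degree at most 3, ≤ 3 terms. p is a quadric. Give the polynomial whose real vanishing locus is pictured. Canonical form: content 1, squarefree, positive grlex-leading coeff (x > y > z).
2*x^2 + 2*y^2 - z

1. Degree: a single bowl opening along one axis; a quadric, so deg p = 2.
2. Symmetries: the surface is invariant under rotation about z: p = q(x² + y², z).
3. From the visible intercepts: it meets the x-axis at x = 0 (among the integer gridlines); a circular section at z = 2 has radius exactly 1; one y-axis crossing is at y = 0; it meets the z-axis at z = 0 (among the integer gridlines).
4. Matching integer coefficients to the picture gives p.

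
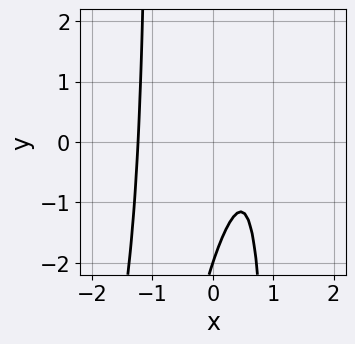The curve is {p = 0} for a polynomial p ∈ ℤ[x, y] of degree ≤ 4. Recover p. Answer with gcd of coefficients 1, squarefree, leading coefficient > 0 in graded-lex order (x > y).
3*x^3 - x^2*y - 3*x + y + 2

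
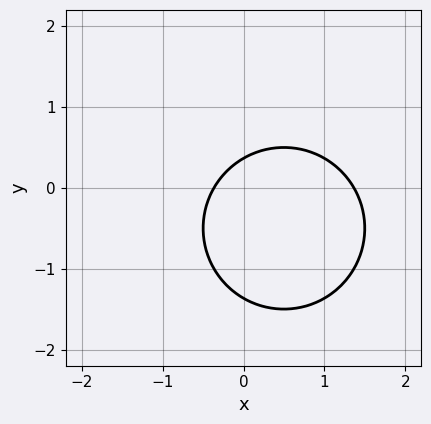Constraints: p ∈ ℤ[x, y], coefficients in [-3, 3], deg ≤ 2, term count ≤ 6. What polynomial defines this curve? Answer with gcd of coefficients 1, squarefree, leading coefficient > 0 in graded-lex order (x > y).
2*x^2 + 2*y^2 - 2*x + 2*y - 1

1. deg p = 2. The shape is more complex than any degree-1 curve.
2. Putting this together gives p.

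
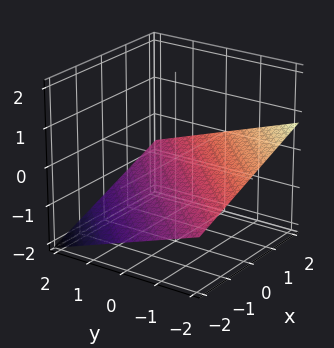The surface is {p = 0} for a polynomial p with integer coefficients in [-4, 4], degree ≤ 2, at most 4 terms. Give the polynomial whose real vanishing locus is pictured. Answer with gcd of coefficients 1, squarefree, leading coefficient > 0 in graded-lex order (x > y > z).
x - y - 3*z - 2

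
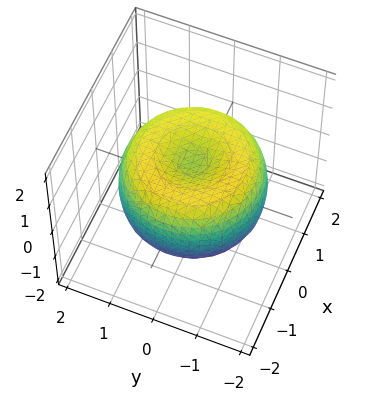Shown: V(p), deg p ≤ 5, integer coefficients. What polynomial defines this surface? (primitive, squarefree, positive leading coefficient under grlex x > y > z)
x^4 + 2*x^2*y^2 + y^4 - 2*x^2 - 2*y^2 + 2*z^2 - 1

1. deg p = 4.
2. Symmetries: the surface is invariant under rotation about z: p = q(x² + y², z).
3. Checking where it meets the axes: a circular section at z = -1 has radius exactly 1.
4. Together with the visible shape, these determine p as stated.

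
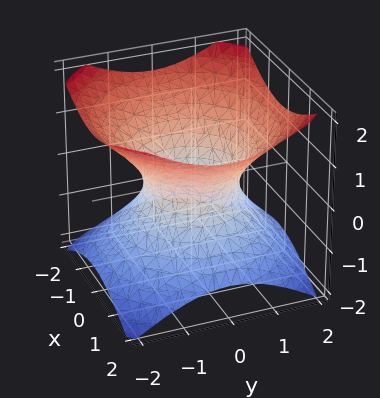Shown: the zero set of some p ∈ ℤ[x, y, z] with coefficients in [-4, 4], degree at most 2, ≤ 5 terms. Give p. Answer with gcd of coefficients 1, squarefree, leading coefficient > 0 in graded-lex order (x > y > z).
2*x^2 + 2*y^2 - 3*z^2 - 2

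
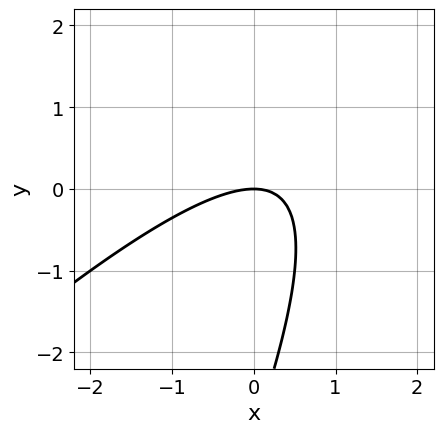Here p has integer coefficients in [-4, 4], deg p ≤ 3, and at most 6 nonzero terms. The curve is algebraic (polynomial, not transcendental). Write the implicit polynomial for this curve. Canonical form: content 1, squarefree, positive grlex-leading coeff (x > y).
2*x^2 - 3*x*y + y^2 + 3*y

Degree: a generic line meets the curve in up to 2 points, so deg p = 2.
From the axis intercepts and sections: it meets the y-axis at y = 0 (among the integer gridlines); it crosses the x-axis at the gridline x = 0.
Matching integer coefficients to the picture gives p.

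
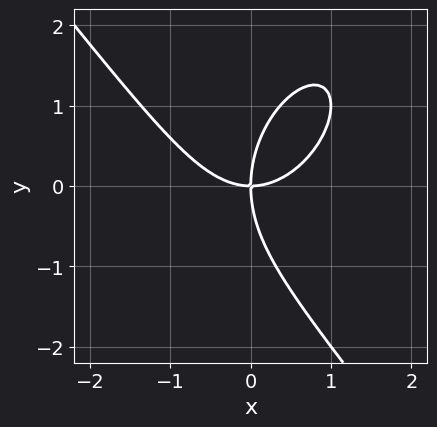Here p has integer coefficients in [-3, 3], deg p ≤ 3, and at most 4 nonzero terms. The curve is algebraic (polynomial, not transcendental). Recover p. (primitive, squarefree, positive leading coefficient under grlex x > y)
2*x^3 + y^3 - 3*x*y

First, the degree is 3 — the shape is more complex than any degree-2 curve.
Then, observable constraints: it crosses the x-axis at the gridline x = 0; it crosses the y-axis at the gridline y = 0.
Finally, together with the visible shape, these determine p as stated.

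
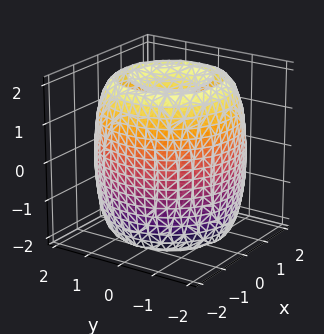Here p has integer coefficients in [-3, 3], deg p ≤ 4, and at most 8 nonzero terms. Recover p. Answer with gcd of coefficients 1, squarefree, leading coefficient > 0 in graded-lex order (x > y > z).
x^4 + 2*x^2*y^2 + y^4 - 3*x^2 - 3*y^2 + z^2 - 2

First, I count 2 distinct pieces.
Next, degree: a generic line meets the surface in up to 4 points, so deg p = 4.
Next, symmetries: rotational symmetry about the z-axis ⇒ p depends on x, y only through x² + y².
Next, from the visible intercepts: a circular section at z = 2 has radius exactly 1.
Finally, the integer polynomial consistent with all of this is the stated p.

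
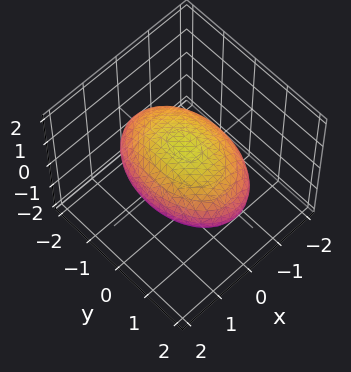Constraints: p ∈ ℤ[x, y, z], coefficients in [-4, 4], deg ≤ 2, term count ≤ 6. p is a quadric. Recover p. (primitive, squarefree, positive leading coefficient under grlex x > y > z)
First, degree: a closed, bounded, convex surface; a quadric, so deg p = 2.
Then, symmetries: it's symmetric under y → −y, forcing even powers of y; mirror symmetry z ↦ −z ⇒ only even powers of z; it's symmetric under x → −x, forcing even powers of x.
Next, from the visible intercepts: among the integer gridlines, it crosses the z-axis at z ∈ {-1, 1}.
Finally, assembling these constraints gives the stated polynomial.

2*x^2 + y^2 + 3*z^2 - 3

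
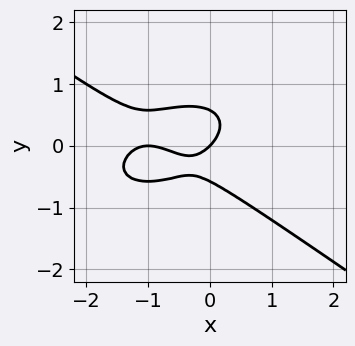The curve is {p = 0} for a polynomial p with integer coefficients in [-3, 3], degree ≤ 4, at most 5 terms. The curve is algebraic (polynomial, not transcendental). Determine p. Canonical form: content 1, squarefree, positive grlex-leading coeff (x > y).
First, the degree is 3 — a generic line meets the curve in up to 3 points.
Next, checking where it meets the axes: among the integer gridlines, it crosses the x-axis at x ∈ {-1, 0}; it meets the y-axis at y = 0 (among the integer gridlines).
Finally, putting this together gives p.

x^3 + 3*y^3 + 2*x^2 + x - y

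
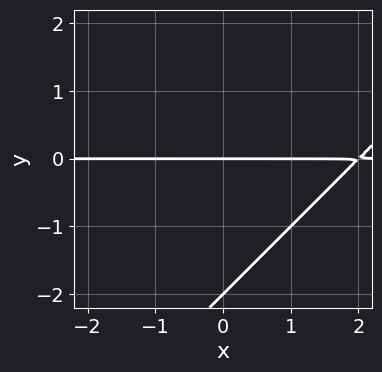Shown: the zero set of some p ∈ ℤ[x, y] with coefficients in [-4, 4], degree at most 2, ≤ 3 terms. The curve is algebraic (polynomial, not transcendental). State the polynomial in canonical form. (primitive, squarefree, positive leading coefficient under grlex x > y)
First, degree: a generic line meets the curve in up to 2 points, so deg p = 2.
Next, observable constraints: among the integer gridlines, it crosses the y-axis at y ∈ {-2, 0}; the visible x-axis segment lies entirely on the curve.
Finally, the integer polynomial consistent with all of this is the stated p.

x*y - y^2 - 2*y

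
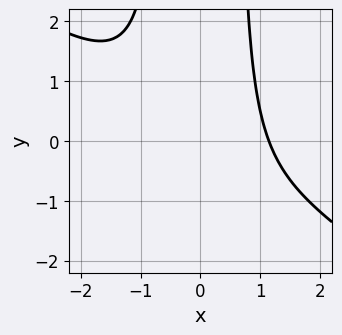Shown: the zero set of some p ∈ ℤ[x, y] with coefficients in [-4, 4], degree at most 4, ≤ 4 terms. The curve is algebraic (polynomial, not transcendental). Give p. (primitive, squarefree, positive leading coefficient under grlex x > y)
2*x^3 + 3*x^2*y - y - 3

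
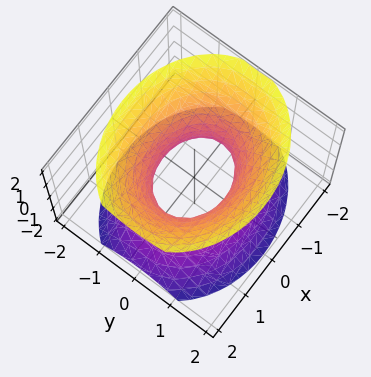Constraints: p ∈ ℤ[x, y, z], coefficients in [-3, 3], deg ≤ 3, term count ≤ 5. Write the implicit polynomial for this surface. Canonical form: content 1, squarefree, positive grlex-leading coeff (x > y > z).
2*x^2 + 3*y^2 - 2*z^2 - 2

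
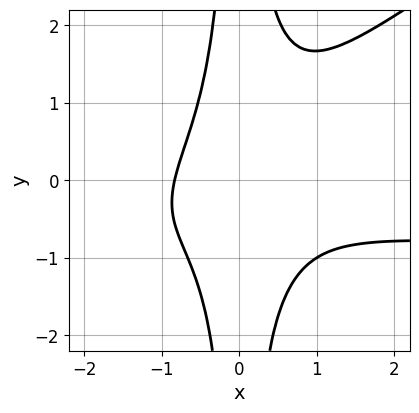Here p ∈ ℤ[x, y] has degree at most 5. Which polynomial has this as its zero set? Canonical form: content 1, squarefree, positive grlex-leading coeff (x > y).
2*x^3*y - 3*x^2*y^2 + 2*x^3 + x + 2

First, deg p = 4. No degree-3 curve has this shape.
Next, from the axis intercepts and sections: it misses every integer gridline on the y-axis.
Finally, putting this together gives p.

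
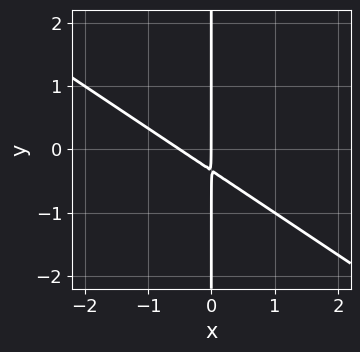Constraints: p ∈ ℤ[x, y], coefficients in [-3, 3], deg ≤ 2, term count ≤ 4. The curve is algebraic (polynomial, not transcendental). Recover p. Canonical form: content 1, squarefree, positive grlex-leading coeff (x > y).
2*x^2 + 3*x*y + x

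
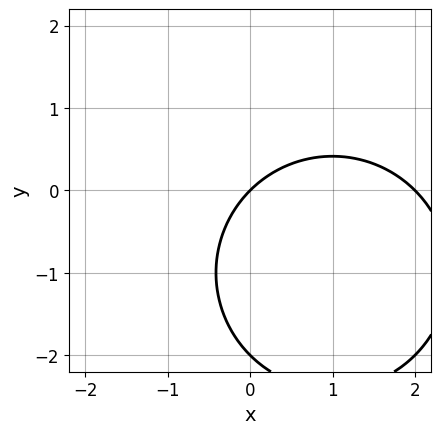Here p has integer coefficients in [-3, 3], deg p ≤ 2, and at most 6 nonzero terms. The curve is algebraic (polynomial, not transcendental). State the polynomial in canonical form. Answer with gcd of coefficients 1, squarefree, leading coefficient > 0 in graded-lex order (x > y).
x^2 + y^2 - 2*x + 2*y

First, the degree is 2 — no degree-1 curve has this shape.
Then, checking where it meets the axes: among the integer gridlines, it crosses the y-axis at y ∈ {-2, 0}; among the integer gridlines, it crosses the x-axis at x ∈ {0, 2}.
Finally, the integer polynomial consistent with all of this is the stated p.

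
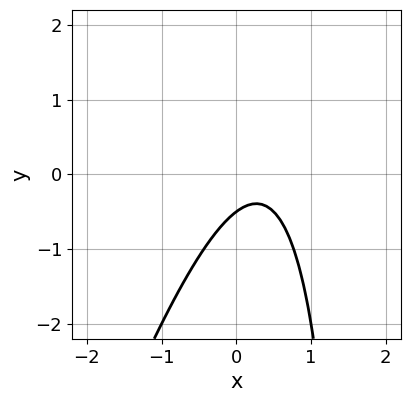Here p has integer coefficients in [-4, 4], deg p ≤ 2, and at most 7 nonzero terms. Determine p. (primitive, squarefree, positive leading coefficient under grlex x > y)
3*x^2 - x*y - 2*x + 2*y + 1

First, the degree is 2 — the shape is more complex than any degree-1 curve.
Then, reading off the gridlines: it misses every integer gridline on the x-axis.
Finally, assembling these constraints gives the stated polynomial.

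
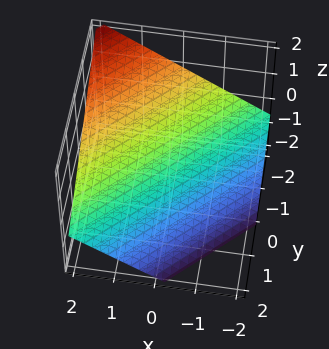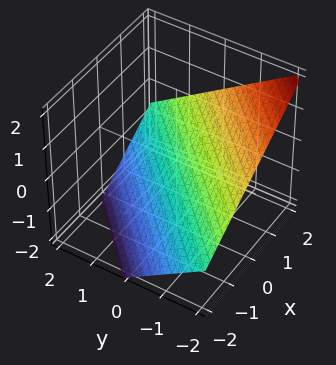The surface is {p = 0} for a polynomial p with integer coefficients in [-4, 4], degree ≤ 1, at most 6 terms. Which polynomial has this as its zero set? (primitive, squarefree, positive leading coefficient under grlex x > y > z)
2*x - 2*y - 3*z - 2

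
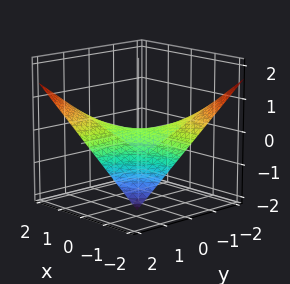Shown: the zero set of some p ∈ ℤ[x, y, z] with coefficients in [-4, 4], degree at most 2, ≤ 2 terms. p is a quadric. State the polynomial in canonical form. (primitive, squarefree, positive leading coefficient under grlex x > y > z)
First, deg p = 2. A saddle surface; a quadric.
Then, checking where it meets the axes: one z-axis crossing is at z = 0; the visible x-axis segment lies entirely on the surface; every point of the y-axis in the box is on the surface.
Finally, fitting integer coefficients to these (and the overall shape) gives p.

x*y - 3*z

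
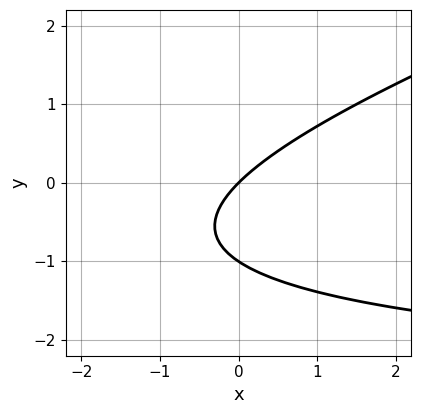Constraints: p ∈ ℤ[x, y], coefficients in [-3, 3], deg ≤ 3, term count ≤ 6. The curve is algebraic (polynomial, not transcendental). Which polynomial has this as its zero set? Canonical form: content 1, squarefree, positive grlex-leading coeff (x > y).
x*y - 3*y^2 + 3*x - 3*y

First, the degree is 2 — no degree-1 curve has this shape.
Next, checking where it meets the axes: among the integer gridlines, it crosses the y-axis at y ∈ {-1, 0}; one x-axis crossing is at x = 0.
Finally, solving for integer coefficients yields p as stated.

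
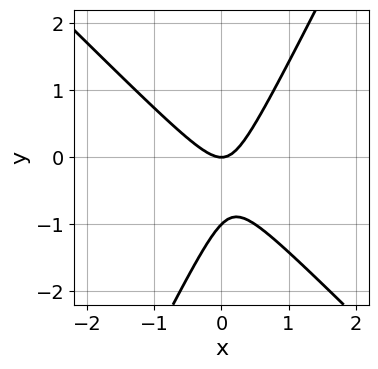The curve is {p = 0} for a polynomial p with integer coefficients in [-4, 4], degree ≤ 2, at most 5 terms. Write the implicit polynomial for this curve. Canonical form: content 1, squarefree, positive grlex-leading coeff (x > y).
1. Degree: no degree-1 curve has this shape, so deg p = 2.
2. From the axis intercepts and sections: among the integer gridlines, it crosses the y-axis at y ∈ {-1, 0}; it meets the x-axis at x = 0 (among the integer gridlines).
3. Together with the visible shape, these determine p as stated.

2*x^2 + x*y - y^2 - y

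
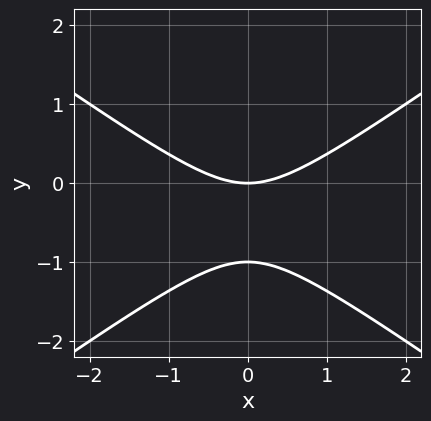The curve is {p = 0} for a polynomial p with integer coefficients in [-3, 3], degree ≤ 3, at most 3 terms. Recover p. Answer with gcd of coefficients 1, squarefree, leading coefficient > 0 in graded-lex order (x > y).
x^2 - 2*y^2 - 2*y

1. Degree: the shape is more complex than any degree-1 curve, so deg p = 2.
2. Symmetries: it's symmetric under x → −x, forcing even powers of x.
3. Observable constraints: the y-axis gridline crossings are at y ∈ {-1, 0}; it meets the x-axis at x = 0 (among the integer gridlines).
4. The integer polynomial consistent with all of this is the stated p.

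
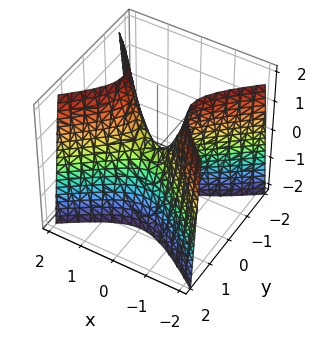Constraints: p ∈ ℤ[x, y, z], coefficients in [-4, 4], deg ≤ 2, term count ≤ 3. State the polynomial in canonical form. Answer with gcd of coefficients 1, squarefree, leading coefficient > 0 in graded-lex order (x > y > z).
2*x^2 - 3*y^2 - z

deg p = 2. A hyperbolic paraboloid; a quadric.
Symmetries: mirror symmetry y ↦ −y ⇒ only even powers of y; it's symmetric under x → −x, forcing even powers of x.
Reading off the gridlines: it crosses the x-axis at the gridline x = 0; it meets the y-axis at y = 0 (among the integer gridlines).
Together with the visible shape, these determine p as stated.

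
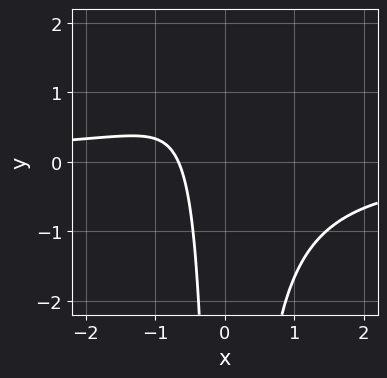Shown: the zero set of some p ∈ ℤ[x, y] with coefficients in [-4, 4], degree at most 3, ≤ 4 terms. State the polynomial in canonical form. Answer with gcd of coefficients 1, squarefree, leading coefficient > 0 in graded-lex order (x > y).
3*x^2*y + 3*x + 2

(a) deg p = 3.
(b) From the visible intercepts: the curve avoids every integer y-axis point in the box.
(c) Together with the visible shape, these determine p as stated.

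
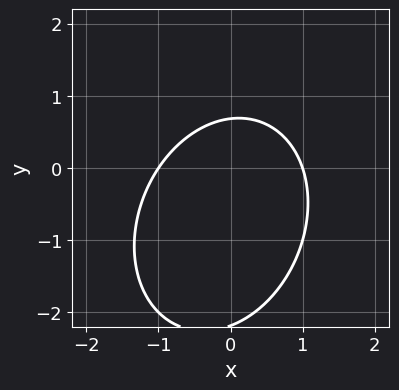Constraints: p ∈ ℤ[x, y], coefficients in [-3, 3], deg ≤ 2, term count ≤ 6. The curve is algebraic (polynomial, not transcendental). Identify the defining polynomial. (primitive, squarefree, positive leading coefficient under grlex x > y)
1. Degree: a generic line meets the curve in up to 2 points, so deg p = 2.
2. Reading off the gridlines: among the integer gridlines, it crosses the x-axis at x ∈ {-1, 1}.
3. Matching integer coefficients to the picture gives p.

3*x^2 - x*y + 2*y^2 + 3*y - 3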